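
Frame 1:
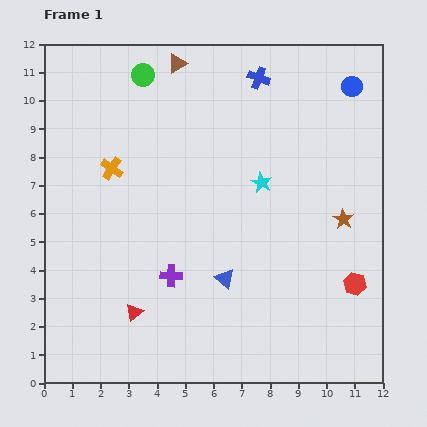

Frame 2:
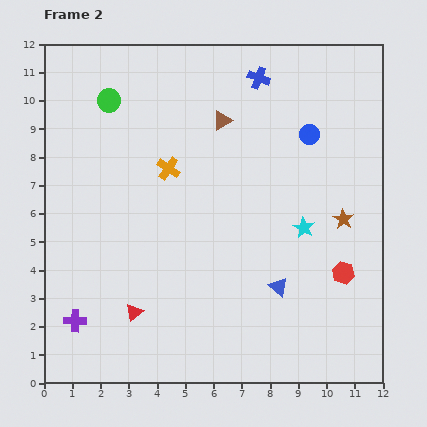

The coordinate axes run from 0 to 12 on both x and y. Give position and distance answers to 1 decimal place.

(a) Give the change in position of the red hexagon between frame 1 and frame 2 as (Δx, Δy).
(-0.4, 0.4)

The red hexagon was at (11.0, 3.5) in frame 1 and (10.6, 3.9) in frame 2.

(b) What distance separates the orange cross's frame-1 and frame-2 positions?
2.0

The orange cross moved from (2.4, 7.6) to (4.4, 7.6), a distance of √(2.0² + 0.0²) ≈ 2.0.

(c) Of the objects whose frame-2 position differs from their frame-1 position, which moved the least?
the red hexagon

(moved 0.6)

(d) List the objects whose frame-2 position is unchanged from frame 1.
the blue cross, the red triangle, the brown star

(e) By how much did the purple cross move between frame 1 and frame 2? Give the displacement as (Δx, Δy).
(-3.4, -1.6)

The purple cross was at (4.5, 3.8) in frame 1 and (1.1, 2.2) in frame 2.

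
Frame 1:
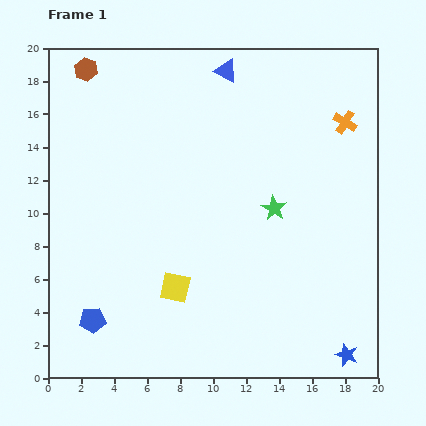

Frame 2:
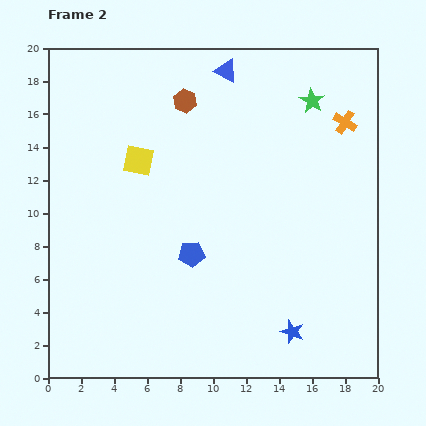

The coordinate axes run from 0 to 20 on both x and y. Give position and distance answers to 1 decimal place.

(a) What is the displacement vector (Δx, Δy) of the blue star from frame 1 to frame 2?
(-3.3, 1.4)

The blue star was at (18.1, 1.4) in frame 1 and (14.8, 2.8) in frame 2.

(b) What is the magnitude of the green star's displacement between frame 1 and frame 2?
6.9

The green star moved from (13.7, 10.3) to (16.0, 16.8), a distance of √(2.3² + 6.5²) ≈ 6.9.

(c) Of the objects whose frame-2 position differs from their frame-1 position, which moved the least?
the blue star

(moved 3.6)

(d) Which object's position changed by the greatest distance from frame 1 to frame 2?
the yellow square

(moved 8.0; next 7.2)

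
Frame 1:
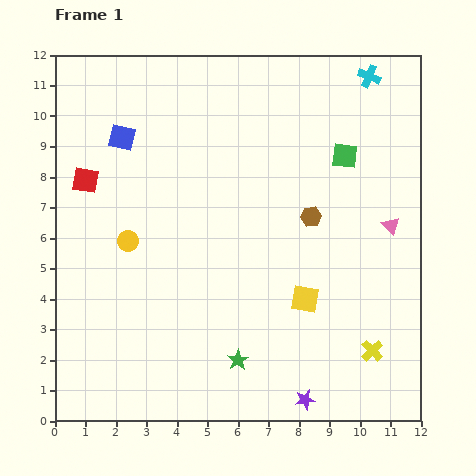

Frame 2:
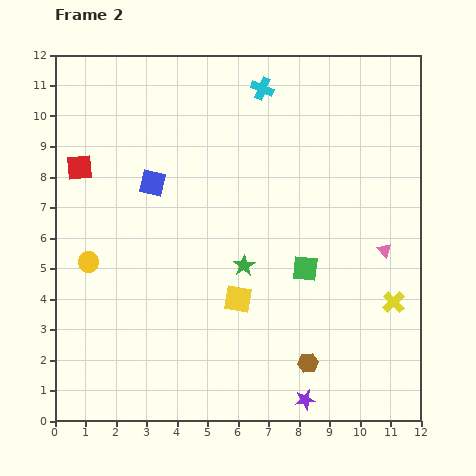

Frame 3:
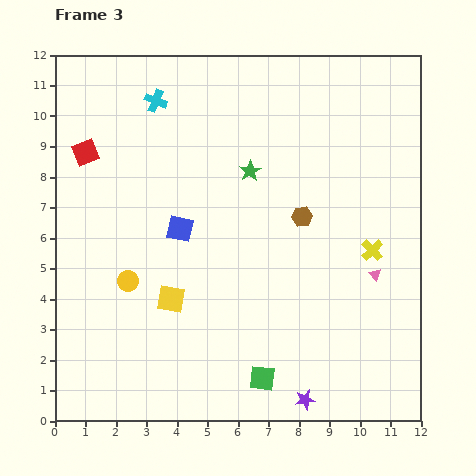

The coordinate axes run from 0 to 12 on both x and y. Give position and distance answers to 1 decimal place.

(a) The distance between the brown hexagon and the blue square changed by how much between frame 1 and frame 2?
+1.1

Distance in frame 1: 6.7. Distance in frame 2: 7.8.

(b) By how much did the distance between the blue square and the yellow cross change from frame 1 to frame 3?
-4.5

Distance in frame 1: 10.8. Distance in frame 3: 6.3.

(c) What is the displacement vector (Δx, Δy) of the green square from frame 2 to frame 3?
(-1.4, -3.6)

The green square was at (8.2, 5.0) in frame 2 and (6.8, 1.4) in frame 3.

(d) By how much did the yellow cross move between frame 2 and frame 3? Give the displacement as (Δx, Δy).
(-0.7, 1.7)

The yellow cross was at (11.1, 3.9) in frame 2 and (10.4, 5.6) in frame 3.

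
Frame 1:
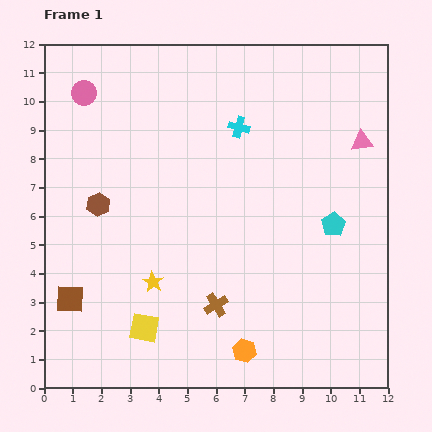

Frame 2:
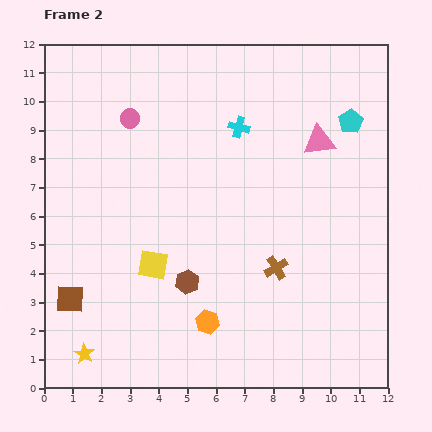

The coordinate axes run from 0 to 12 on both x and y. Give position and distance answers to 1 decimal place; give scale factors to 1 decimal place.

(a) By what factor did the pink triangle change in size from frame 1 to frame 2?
1.5×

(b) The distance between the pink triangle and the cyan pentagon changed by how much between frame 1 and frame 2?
-1.8

Distance in frame 1: 3.1. Distance in frame 2: 1.3.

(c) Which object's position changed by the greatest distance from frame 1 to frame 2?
the brown hexagon

(moved 4.1; next 3.6)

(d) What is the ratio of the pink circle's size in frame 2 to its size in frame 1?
0.8×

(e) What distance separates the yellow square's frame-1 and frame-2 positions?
2.2

The yellow square moved from (3.5, 2.1) to (3.8, 4.3), a distance of √(0.3² + 2.2²) ≈ 2.2.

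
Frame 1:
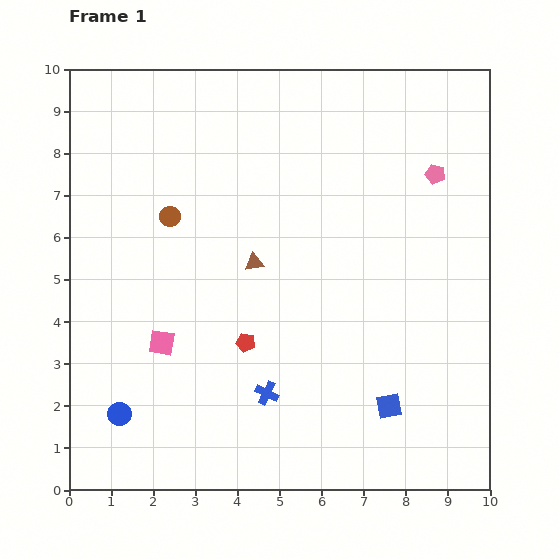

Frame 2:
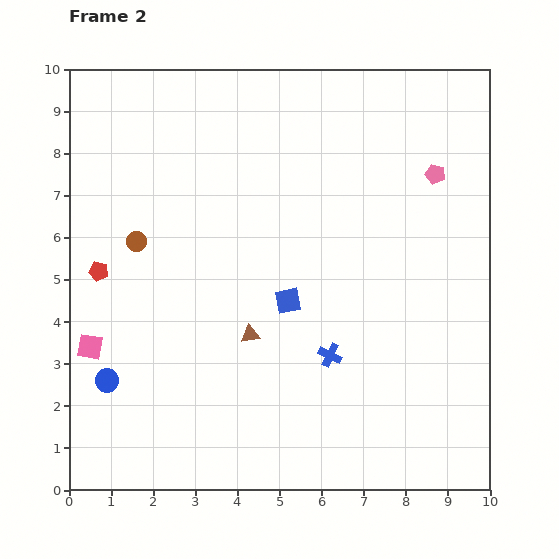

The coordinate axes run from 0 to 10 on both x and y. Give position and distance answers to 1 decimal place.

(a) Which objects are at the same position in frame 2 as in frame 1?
the pink pentagon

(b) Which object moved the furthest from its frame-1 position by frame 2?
the red pentagon

(moved 3.9; next 3.5)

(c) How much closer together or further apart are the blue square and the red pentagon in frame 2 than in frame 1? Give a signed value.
+0.9

Distance in frame 1: 3.7. Distance in frame 2: 4.6.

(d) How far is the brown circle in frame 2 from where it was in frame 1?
1.0

The brown circle moved from (2.4, 6.5) to (1.6, 5.9), a distance of √(0.8² + 0.6²) ≈ 1.0.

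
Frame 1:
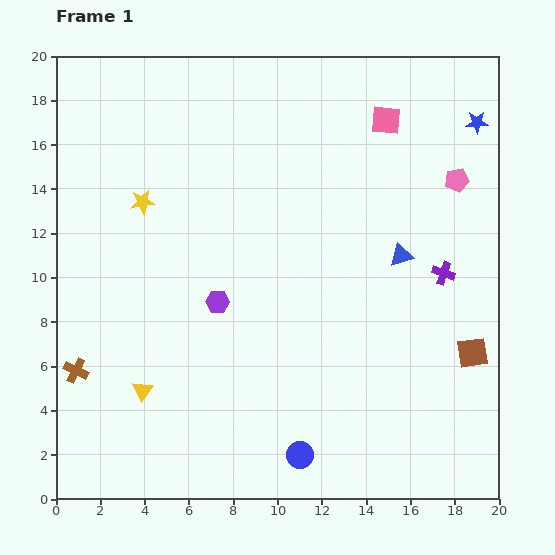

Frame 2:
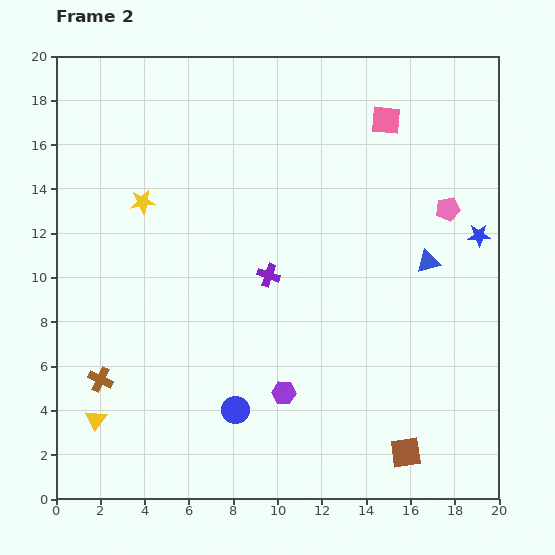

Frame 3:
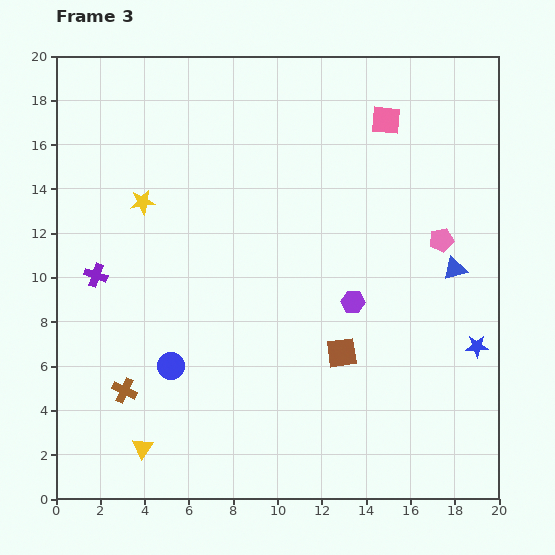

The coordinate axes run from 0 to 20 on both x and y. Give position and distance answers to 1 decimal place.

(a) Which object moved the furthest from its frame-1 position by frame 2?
the purple cross

(moved 7.9; next 5.4)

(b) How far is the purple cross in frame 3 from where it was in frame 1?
15.7

The purple cross moved from (17.5, 10.2) to (1.8, 10.1), a distance of √(15.7² + 0.1²) ≈ 15.7.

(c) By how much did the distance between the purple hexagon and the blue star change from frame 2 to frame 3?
-5.4

Distance in frame 2: 11.3. Distance in frame 3: 5.9.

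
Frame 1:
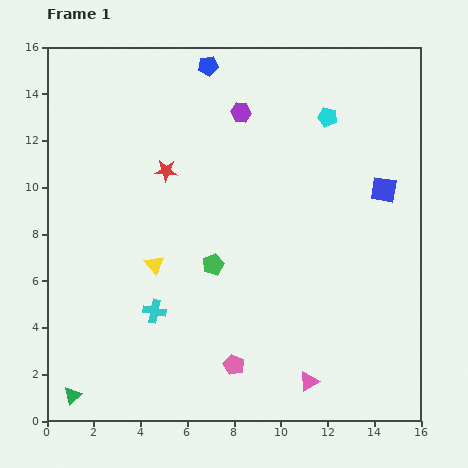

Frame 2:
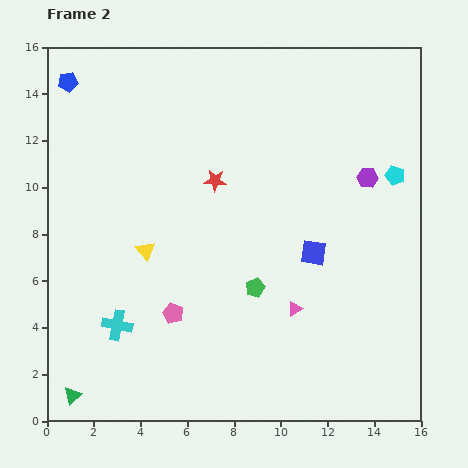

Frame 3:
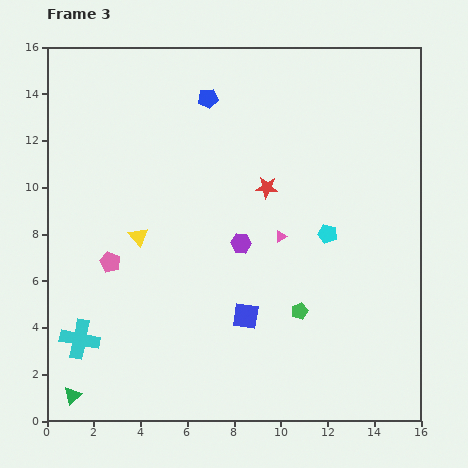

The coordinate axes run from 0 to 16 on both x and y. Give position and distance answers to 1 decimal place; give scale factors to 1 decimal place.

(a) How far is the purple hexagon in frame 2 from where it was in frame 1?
6.1

The purple hexagon moved from (8.3, 13.2) to (13.7, 10.4), a distance of √(5.4² + 2.8²) ≈ 6.1.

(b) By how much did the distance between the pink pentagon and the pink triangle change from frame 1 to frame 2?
+1.9

Distance in frame 1: 3.3. Distance in frame 2: 5.2.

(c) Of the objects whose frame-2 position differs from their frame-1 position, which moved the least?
the yellow triangle

(moved 0.7)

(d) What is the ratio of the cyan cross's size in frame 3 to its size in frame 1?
1.7×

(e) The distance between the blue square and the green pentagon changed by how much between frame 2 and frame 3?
-0.6

Distance in frame 2: 2.9. Distance in frame 3: 2.3.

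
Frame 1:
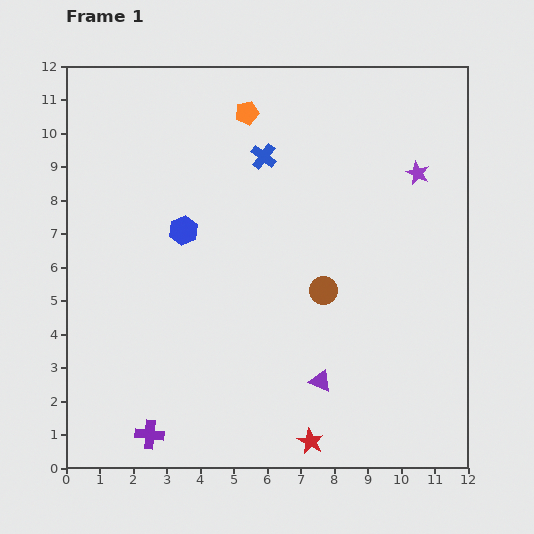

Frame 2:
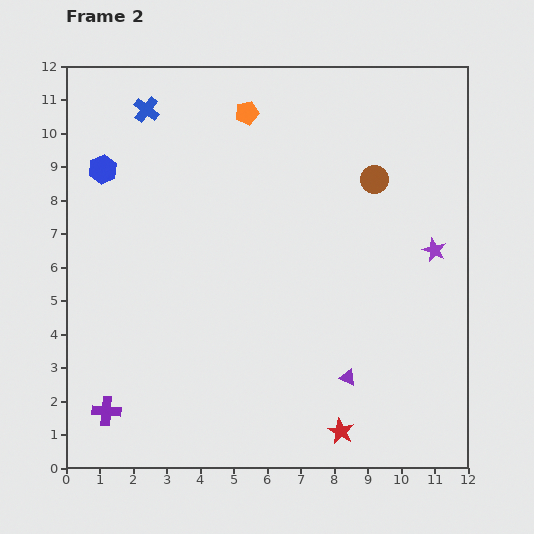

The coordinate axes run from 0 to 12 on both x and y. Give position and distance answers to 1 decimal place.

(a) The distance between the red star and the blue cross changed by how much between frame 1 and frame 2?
+2.6

Distance in frame 1: 8.6. Distance in frame 2: 11.2.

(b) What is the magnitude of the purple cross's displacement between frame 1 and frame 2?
1.5

The purple cross moved from (2.5, 1.0) to (1.2, 1.7), a distance of √(1.3² + 0.7²) ≈ 1.5.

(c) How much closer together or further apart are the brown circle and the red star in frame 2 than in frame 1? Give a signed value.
+3.1

Distance in frame 1: 4.5. Distance in frame 2: 7.6.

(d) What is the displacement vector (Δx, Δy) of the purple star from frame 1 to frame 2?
(0.5, -2.3)

The purple star was at (10.5, 8.8) in frame 1 and (11.0, 6.5) in frame 2.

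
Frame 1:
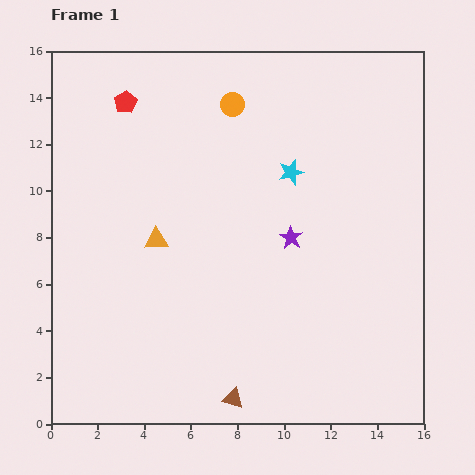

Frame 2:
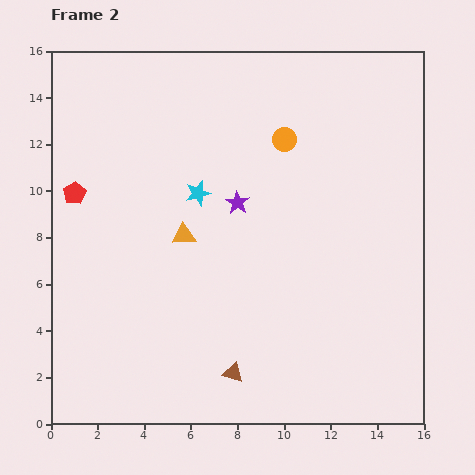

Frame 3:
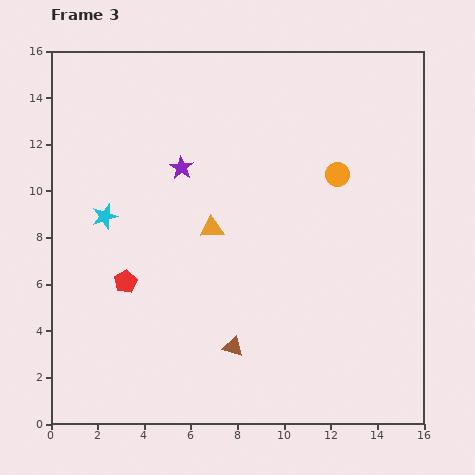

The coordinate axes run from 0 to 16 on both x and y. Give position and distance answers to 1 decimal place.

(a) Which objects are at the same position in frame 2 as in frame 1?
none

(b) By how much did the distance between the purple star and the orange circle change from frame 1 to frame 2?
-2.8

Distance in frame 1: 6.2. Distance in frame 2: 3.4.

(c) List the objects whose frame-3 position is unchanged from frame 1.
none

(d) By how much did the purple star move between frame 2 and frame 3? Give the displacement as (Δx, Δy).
(-2.4, 1.5)

The purple star was at (8.0, 9.5) in frame 2 and (5.6, 11.0) in frame 3.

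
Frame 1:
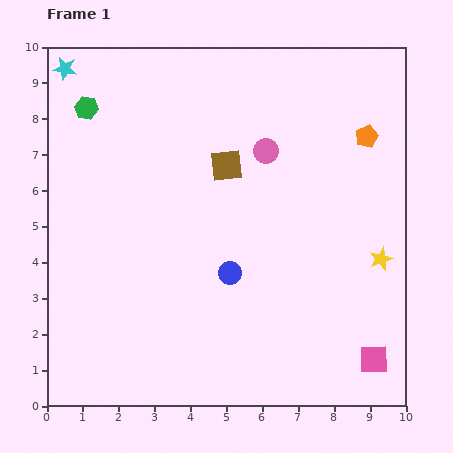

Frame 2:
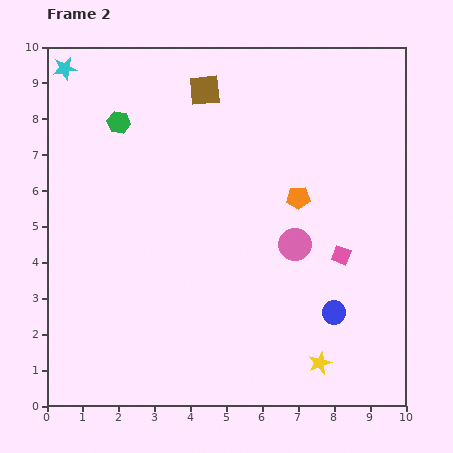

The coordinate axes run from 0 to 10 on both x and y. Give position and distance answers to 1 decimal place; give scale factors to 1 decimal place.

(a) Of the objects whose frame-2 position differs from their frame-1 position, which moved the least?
the green hexagon

(moved 1.0)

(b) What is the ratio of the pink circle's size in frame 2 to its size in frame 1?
1.3×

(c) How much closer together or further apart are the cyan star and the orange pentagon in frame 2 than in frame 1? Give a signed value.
-1.2

Distance in frame 1: 8.6. Distance in frame 2: 7.4.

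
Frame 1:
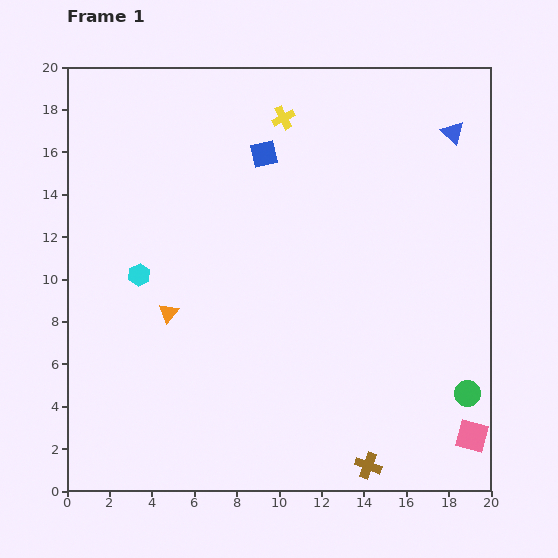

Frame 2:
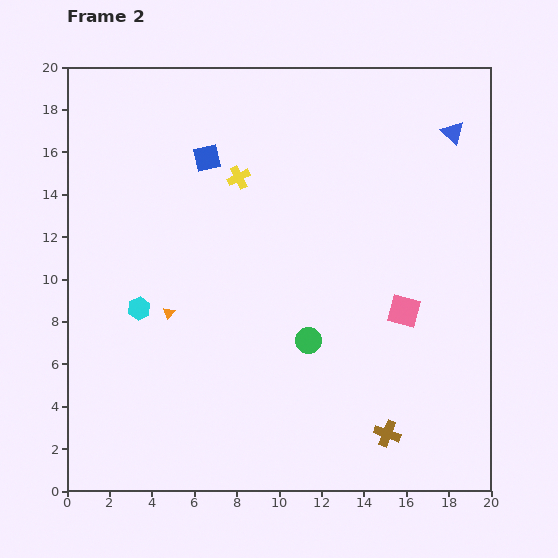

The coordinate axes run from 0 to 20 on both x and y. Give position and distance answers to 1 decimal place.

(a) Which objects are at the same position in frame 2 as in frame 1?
the blue triangle, the orange triangle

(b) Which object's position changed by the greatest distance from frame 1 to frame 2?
the green circle

(moved 7.9; next 6.7)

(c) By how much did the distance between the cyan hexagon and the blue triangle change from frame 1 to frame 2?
+0.8

Distance in frame 1: 16.2. Distance in frame 2: 17.0.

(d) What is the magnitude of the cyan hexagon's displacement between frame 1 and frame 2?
1.6

The cyan hexagon moved from (3.4, 10.2) to (3.4, 8.6), a distance of √(0.0² + 1.6²) ≈ 1.6.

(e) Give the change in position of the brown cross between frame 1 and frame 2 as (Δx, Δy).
(0.9, 1.5)

The brown cross was at (14.2, 1.2) in frame 1 and (15.1, 2.7) in frame 2.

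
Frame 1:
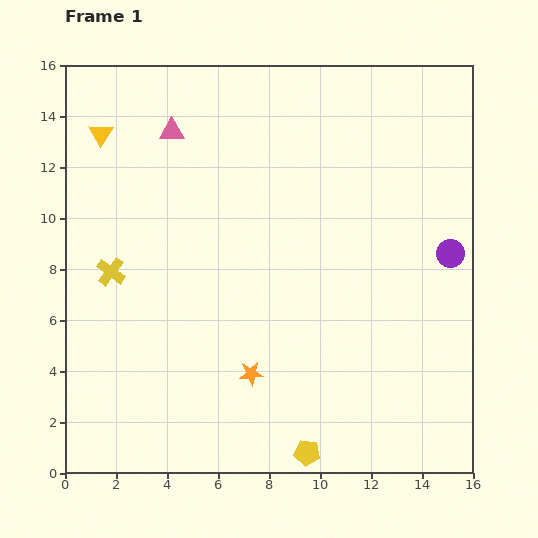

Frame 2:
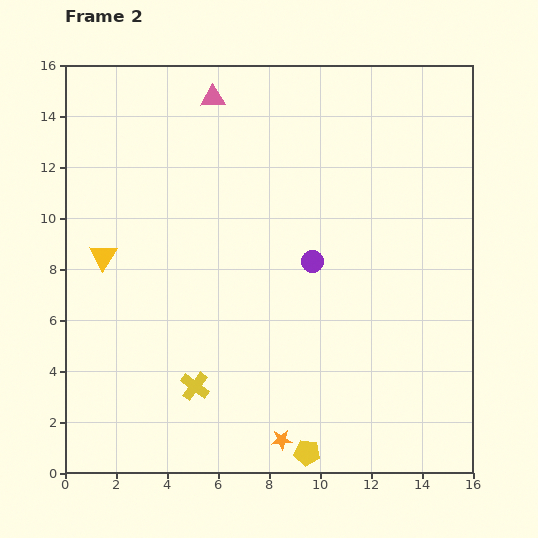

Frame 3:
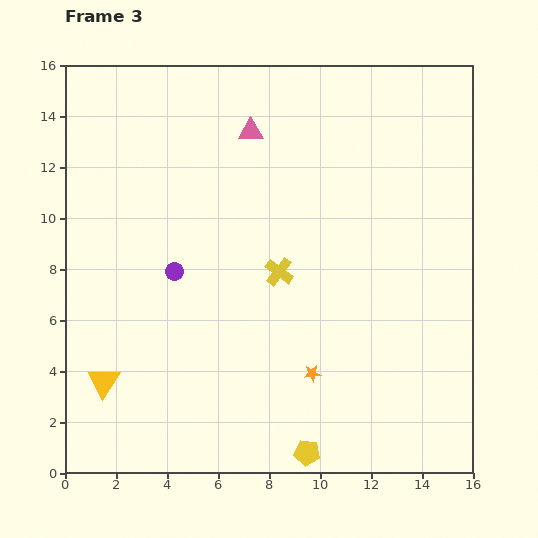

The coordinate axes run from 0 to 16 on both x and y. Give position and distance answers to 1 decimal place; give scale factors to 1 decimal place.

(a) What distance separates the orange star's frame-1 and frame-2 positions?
2.9

The orange star moved from (7.3, 3.9) to (8.5, 1.3), a distance of √(1.2² + 2.6²) ≈ 2.9.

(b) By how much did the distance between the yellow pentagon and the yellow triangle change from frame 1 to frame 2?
-3.8

Distance in frame 1: 14.9. Distance in frame 2: 11.1.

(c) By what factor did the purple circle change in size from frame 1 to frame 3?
0.6×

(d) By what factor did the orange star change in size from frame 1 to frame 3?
0.7×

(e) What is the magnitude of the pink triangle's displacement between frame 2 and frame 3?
2.0

The pink triangle moved from (5.8, 14.7) to (7.3, 13.4), a distance of √(1.5² + 1.3²) ≈ 2.0.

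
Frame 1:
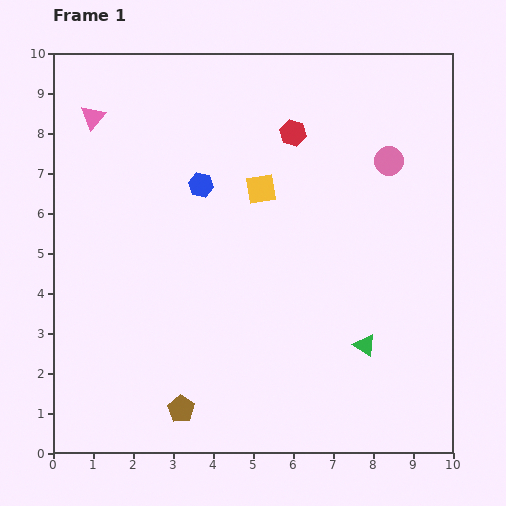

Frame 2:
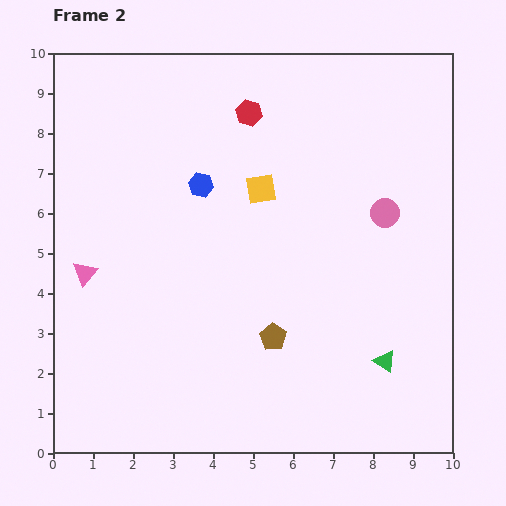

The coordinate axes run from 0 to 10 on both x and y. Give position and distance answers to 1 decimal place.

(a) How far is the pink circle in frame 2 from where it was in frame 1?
1.3

The pink circle moved from (8.4, 7.3) to (8.3, 6.0), a distance of √(0.1² + 1.3²) ≈ 1.3.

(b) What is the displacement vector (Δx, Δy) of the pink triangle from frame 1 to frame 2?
(-0.2, -3.9)

The pink triangle was at (1.0, 8.4) in frame 1 and (0.8, 4.5) in frame 2.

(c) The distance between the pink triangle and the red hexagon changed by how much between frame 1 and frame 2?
+0.7

Distance in frame 1: 5.0. Distance in frame 2: 5.7.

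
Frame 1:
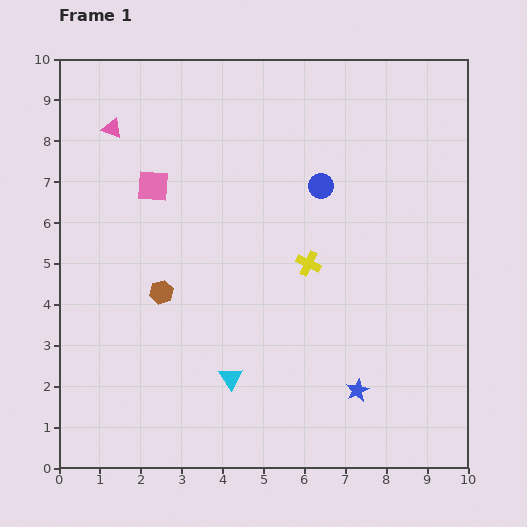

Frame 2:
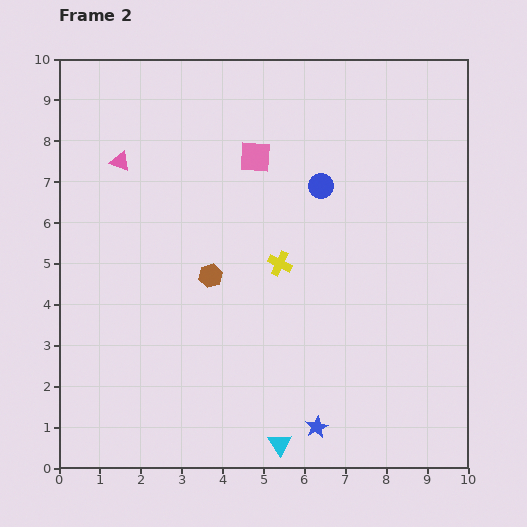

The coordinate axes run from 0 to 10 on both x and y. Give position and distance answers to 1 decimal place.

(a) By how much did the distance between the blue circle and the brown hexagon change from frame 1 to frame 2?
-1.2

Distance in frame 1: 4.7. Distance in frame 2: 3.5.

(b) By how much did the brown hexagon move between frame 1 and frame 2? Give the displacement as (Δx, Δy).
(1.2, 0.4)

The brown hexagon was at (2.5, 4.3) in frame 1 and (3.7, 4.7) in frame 2.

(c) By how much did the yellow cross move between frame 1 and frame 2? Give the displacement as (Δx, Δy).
(-0.7, 0.0)

The yellow cross was at (6.1, 5.0) in frame 1 and (5.4, 5.0) in frame 2.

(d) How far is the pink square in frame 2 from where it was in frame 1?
2.6

The pink square moved from (2.3, 6.9) to (4.8, 7.6), a distance of √(2.5² + 0.7²) ≈ 2.6.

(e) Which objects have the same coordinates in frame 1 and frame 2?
the blue circle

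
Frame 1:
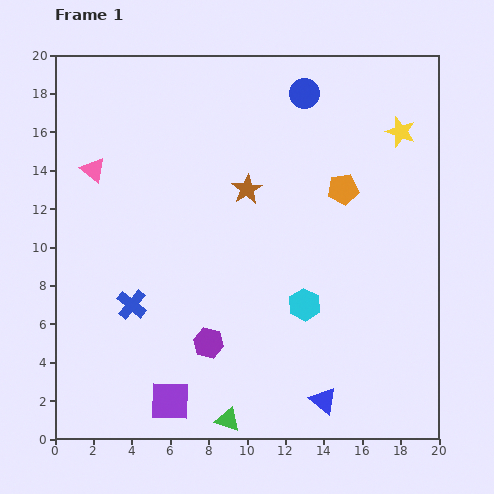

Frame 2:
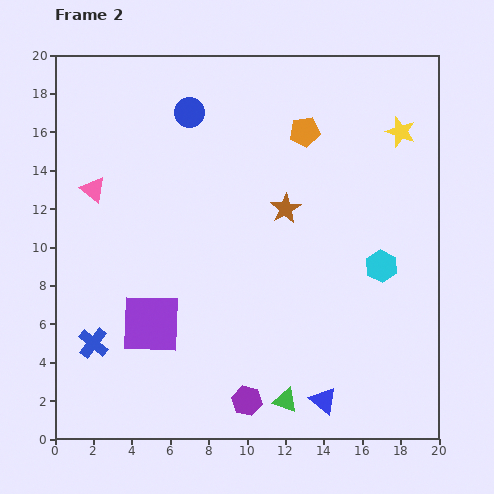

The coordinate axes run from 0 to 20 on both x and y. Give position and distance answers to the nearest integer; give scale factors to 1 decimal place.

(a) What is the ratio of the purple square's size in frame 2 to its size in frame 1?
1.5×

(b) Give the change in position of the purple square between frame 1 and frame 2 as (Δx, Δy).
(-1, 4)

The purple square was at (6, 2) in frame 1 and (5, 6) in frame 2.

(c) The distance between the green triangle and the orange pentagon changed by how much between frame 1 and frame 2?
+1

Distance in frame 1: 13. Distance in frame 2: 14.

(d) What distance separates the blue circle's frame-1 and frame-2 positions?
6

The blue circle moved from (13, 18) to (7, 17), a distance of √(6² + 1²) ≈ 6.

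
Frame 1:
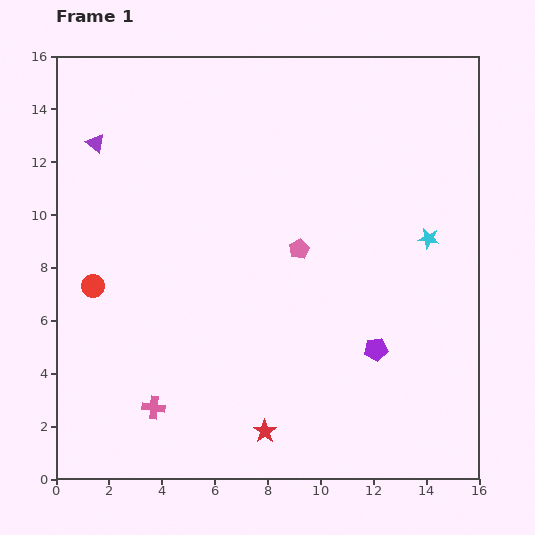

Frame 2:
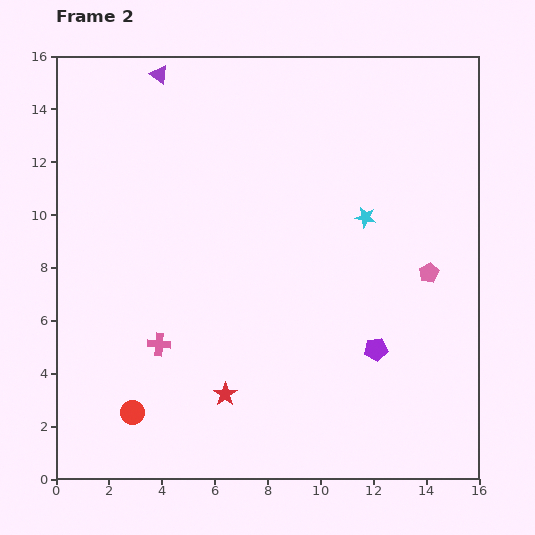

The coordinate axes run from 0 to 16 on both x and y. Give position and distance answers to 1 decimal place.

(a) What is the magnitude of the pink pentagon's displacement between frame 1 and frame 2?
5.0

The pink pentagon moved from (9.2, 8.7) to (14.1, 7.8), a distance of √(4.9² + 0.9²) ≈ 5.0.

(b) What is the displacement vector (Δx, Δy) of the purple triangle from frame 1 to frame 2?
(2.4, 2.6)

The purple triangle was at (1.5, 12.7) in frame 1 and (3.9, 15.3) in frame 2.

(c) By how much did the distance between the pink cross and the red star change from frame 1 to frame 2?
-1.2

Distance in frame 1: 4.3. Distance in frame 2: 3.1.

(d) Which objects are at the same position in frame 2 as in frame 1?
the purple pentagon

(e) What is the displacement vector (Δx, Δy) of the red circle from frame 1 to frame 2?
(1.5, -4.8)

The red circle was at (1.4, 7.3) in frame 1 and (2.9, 2.5) in frame 2.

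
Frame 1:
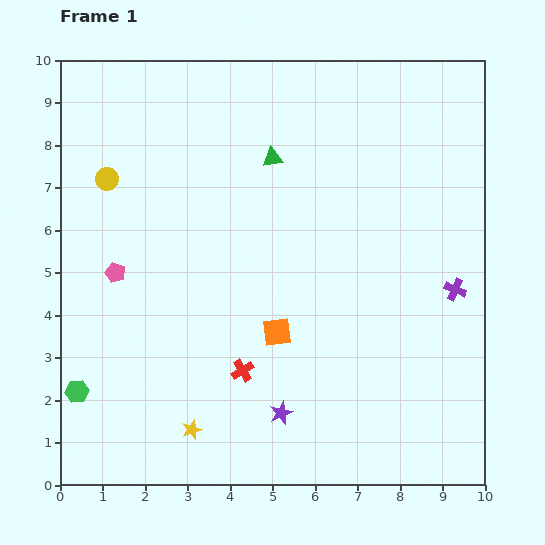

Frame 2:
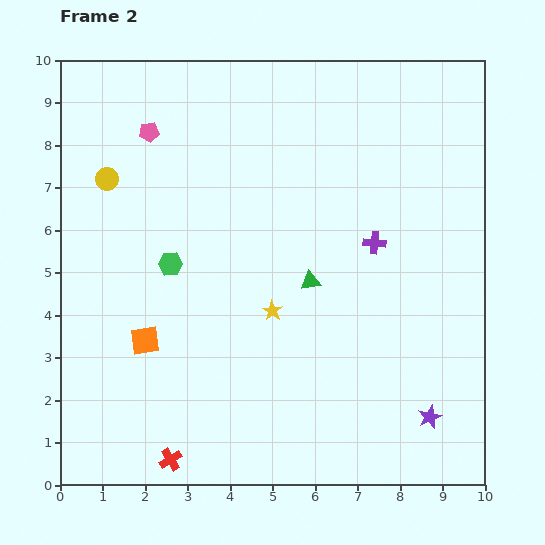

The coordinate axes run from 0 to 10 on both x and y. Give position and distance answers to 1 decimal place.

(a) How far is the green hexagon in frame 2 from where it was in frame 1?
3.7

The green hexagon moved from (0.4, 2.2) to (2.6, 5.2), a distance of √(2.2² + 3.0²) ≈ 3.7.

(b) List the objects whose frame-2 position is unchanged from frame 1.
the yellow circle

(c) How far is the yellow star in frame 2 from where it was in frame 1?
3.4

The yellow star moved from (3.1, 1.3) to (5.0, 4.1), a distance of √(1.9² + 2.8²) ≈ 3.4.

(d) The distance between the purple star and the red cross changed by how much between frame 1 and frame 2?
+4.9

Distance in frame 1: 1.3. Distance in frame 2: 6.2.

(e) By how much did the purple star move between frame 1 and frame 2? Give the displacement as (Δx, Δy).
(3.5, -0.1)

The purple star was at (5.2, 1.7) in frame 1 and (8.7, 1.6) in frame 2.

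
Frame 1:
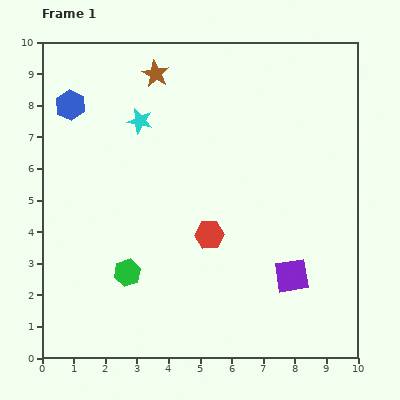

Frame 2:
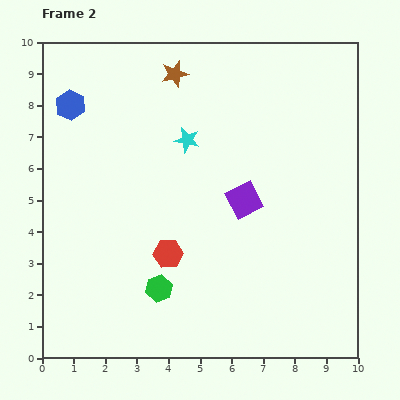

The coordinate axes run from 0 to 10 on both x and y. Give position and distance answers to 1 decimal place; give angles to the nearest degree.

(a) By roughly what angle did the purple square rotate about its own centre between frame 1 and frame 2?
18° counter-clockwise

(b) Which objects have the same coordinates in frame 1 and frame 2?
the blue hexagon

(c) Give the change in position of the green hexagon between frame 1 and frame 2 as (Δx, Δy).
(1.0, -0.5)

The green hexagon was at (2.7, 2.7) in frame 1 and (3.7, 2.2) in frame 2.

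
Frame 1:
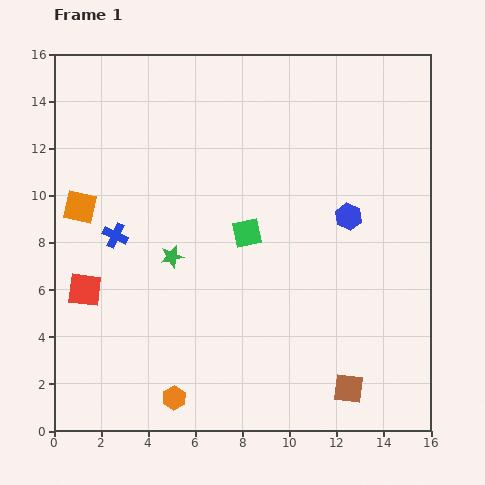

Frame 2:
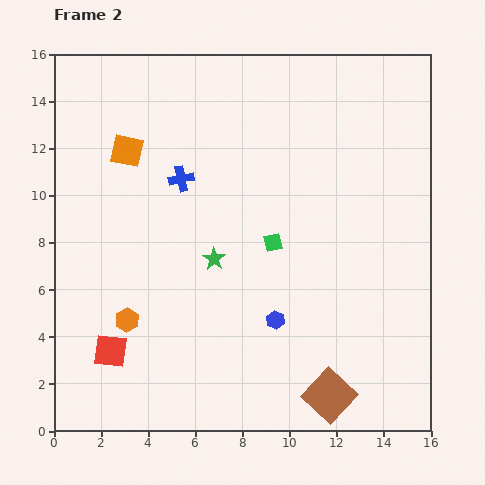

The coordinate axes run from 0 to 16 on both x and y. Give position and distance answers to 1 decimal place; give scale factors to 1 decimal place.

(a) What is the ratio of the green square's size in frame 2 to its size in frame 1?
0.6×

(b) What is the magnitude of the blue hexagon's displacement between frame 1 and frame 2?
5.4

The blue hexagon moved from (12.5, 9.1) to (9.4, 4.7), a distance of √(3.1² + 4.4²) ≈ 5.4.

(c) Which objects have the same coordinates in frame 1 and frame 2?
none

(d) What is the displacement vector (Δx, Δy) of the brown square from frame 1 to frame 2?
(-0.8, -0.3)

The brown square was at (12.5, 1.8) in frame 1 and (11.7, 1.5) in frame 2.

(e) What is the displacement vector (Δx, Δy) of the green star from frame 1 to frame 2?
(1.8, -0.1)

The green star was at (5.0, 7.4) in frame 1 and (6.8, 7.3) in frame 2.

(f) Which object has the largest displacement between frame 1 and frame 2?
the blue hexagon

(moved 5.4; next 3.9)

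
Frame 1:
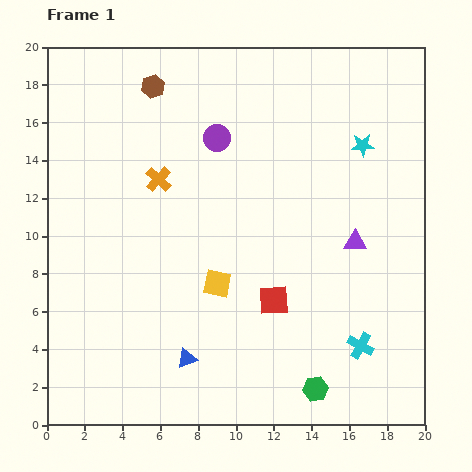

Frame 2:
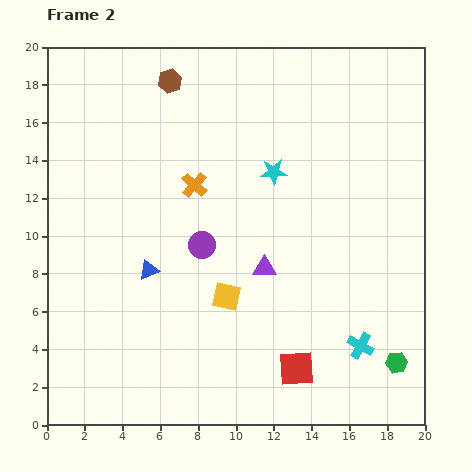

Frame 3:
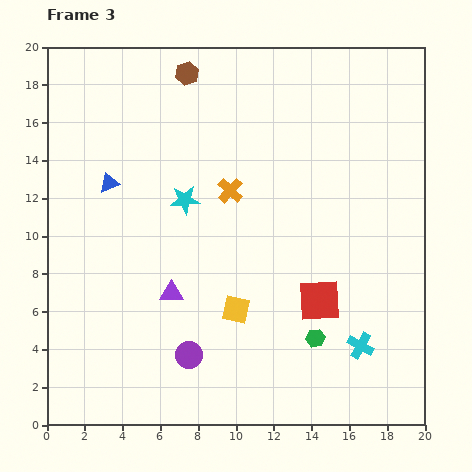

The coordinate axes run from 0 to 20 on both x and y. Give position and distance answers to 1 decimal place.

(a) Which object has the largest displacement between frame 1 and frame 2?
the purple circle

(moved 5.8; next 5.1)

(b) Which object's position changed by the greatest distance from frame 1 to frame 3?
the purple circle

(moved 11.6; next 10.2)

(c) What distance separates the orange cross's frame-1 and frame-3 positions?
3.8

The orange cross moved from (5.9, 13.0) to (9.7, 12.4), a distance of √(3.8² + 0.6²) ≈ 3.8.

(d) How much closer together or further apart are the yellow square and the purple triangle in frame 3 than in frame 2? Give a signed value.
+1.0

Distance in frame 2: 2.5. Distance in frame 3: 3.5.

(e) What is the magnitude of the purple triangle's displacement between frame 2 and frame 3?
5.1

The purple triangle moved from (11.5, 8.3) to (6.6, 7.0), a distance of √(4.9² + 1.3²) ≈ 5.1.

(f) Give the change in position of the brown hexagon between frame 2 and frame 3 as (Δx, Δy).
(0.9, 0.4)

The brown hexagon was at (6.5, 18.2) in frame 2 and (7.4, 18.6) in frame 3.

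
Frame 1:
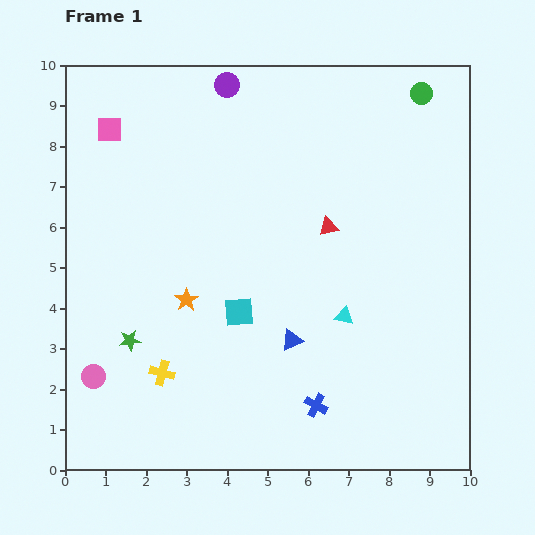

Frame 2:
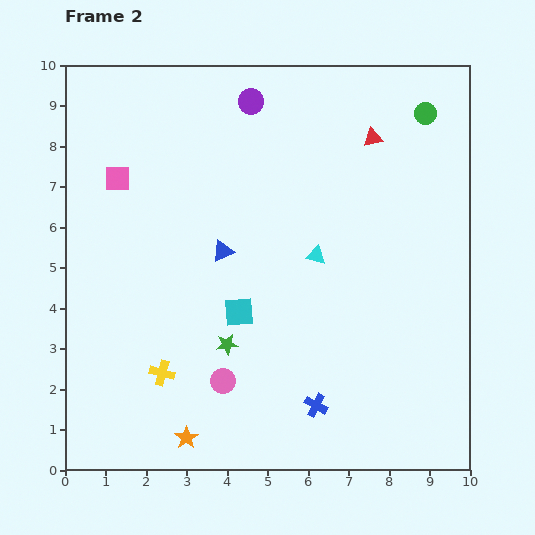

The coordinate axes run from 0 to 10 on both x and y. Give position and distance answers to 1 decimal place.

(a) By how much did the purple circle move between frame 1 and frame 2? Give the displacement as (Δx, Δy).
(0.6, -0.4)

The purple circle was at (4.0, 9.5) in frame 1 and (4.6, 9.1) in frame 2.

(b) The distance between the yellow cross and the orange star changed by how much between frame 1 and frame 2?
-0.2

Distance in frame 1: 1.9. Distance in frame 2: 1.7.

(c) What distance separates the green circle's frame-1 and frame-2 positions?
0.5

The green circle moved from (8.8, 9.3) to (8.9, 8.8), a distance of √(0.1² + 0.5²) ≈ 0.5.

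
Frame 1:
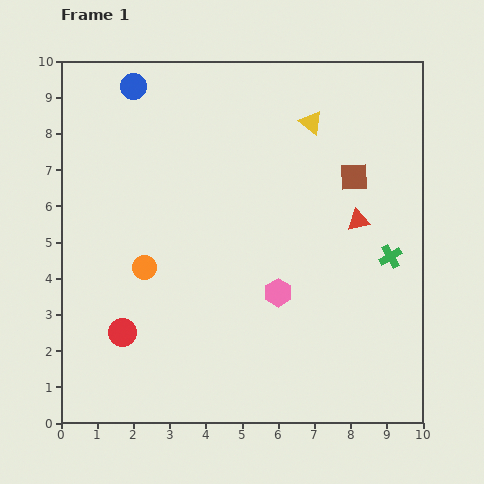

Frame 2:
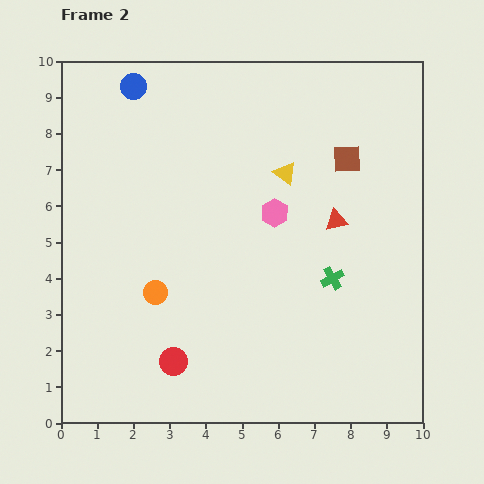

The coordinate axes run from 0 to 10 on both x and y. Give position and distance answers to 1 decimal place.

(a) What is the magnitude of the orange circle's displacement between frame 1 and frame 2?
0.8

The orange circle moved from (2.3, 4.3) to (2.6, 3.6), a distance of √(0.3² + 0.7²) ≈ 0.8.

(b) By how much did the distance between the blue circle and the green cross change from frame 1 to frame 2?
-0.9

Distance in frame 1: 8.5. Distance in frame 2: 7.6.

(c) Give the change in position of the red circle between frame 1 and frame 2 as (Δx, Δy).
(1.4, -0.8)

The red circle was at (1.7, 2.5) in frame 1 and (3.1, 1.7) in frame 2.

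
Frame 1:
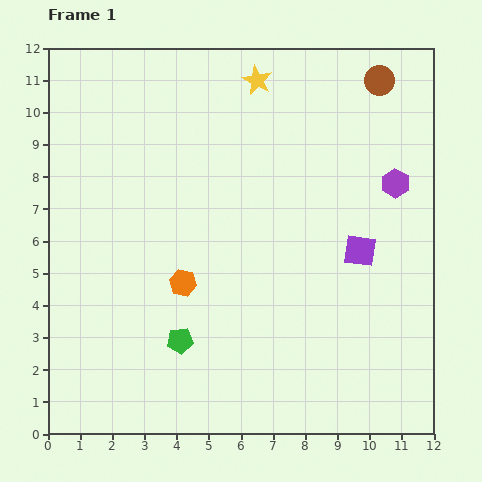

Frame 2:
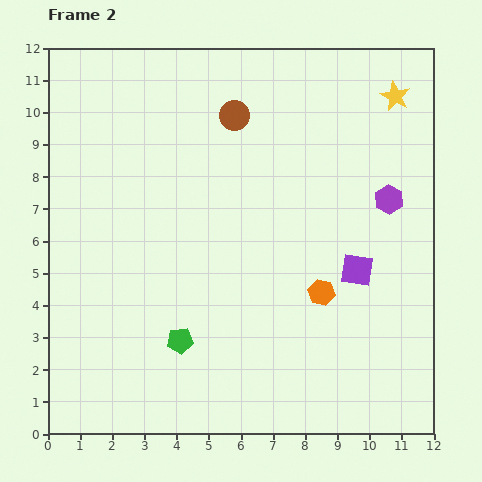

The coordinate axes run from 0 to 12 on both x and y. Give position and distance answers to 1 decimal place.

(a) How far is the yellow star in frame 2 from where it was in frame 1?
4.3

The yellow star moved from (6.5, 11.0) to (10.8, 10.5), a distance of √(4.3² + 0.5²) ≈ 4.3.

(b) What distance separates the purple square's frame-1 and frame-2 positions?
0.6

The purple square moved from (9.7, 5.7) to (9.6, 5.1), a distance of √(0.1² + 0.6²) ≈ 0.6.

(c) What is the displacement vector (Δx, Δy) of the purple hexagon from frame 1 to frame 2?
(-0.2, -0.5)

The purple hexagon was at (10.8, 7.8) in frame 1 and (10.6, 7.3) in frame 2.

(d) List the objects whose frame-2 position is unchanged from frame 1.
the green pentagon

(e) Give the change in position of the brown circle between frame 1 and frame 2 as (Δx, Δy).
(-4.5, -1.1)

The brown circle was at (10.3, 11.0) in frame 1 and (5.8, 9.9) in frame 2.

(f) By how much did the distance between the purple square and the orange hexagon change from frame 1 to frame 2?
-4.3

Distance in frame 1: 5.6. Distance in frame 2: 1.3.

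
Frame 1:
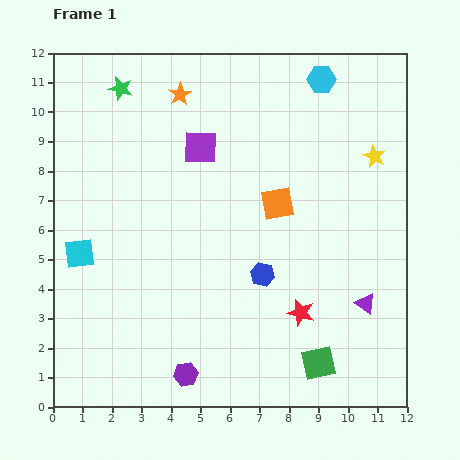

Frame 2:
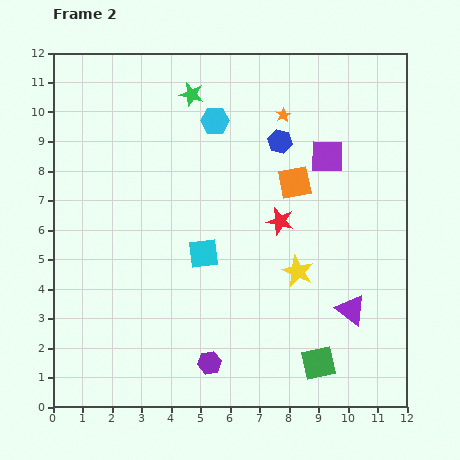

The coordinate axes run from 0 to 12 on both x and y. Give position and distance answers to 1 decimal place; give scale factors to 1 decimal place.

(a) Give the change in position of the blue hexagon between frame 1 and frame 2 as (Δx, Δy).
(0.6, 4.5)

The blue hexagon was at (7.1, 4.5) in frame 1 and (7.7, 9.0) in frame 2.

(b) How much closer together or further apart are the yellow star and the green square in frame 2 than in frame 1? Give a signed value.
-4.1

Distance in frame 1: 7.3. Distance in frame 2: 3.2.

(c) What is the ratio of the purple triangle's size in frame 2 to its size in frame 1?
1.5×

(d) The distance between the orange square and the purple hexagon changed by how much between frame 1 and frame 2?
+0.2

Distance in frame 1: 6.6. Distance in frame 2: 6.8.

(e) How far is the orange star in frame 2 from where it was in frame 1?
3.6

The orange star moved from (4.3, 10.6) to (7.8, 9.9), a distance of √(3.5² + 0.7²) ≈ 3.6.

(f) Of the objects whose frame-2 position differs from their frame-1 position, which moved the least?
the purple triangle

(moved 0.5)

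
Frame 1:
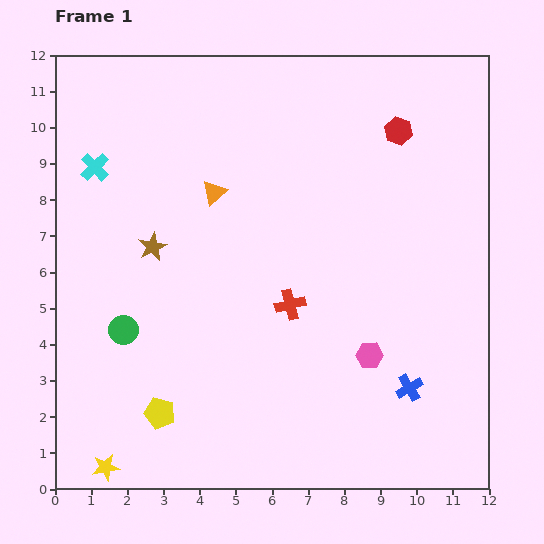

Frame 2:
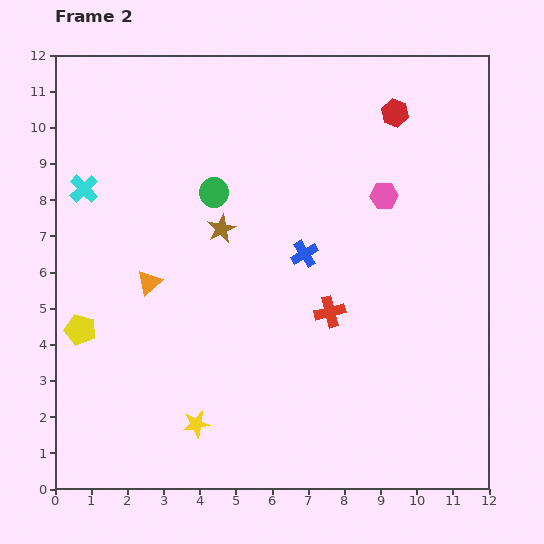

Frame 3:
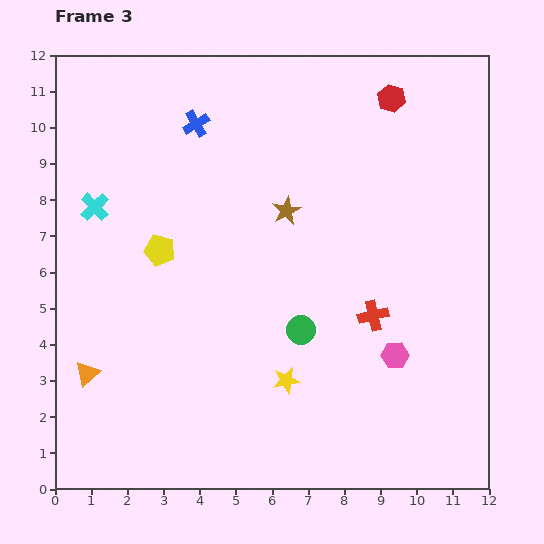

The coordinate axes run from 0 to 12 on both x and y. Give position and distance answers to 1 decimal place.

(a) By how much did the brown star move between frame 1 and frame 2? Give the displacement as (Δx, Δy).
(1.9, 0.5)

The brown star was at (2.7, 6.7) in frame 1 and (4.6, 7.2) in frame 2.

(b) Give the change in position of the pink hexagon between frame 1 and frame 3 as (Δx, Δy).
(0.7, 0.0)

The pink hexagon was at (8.7, 3.7) in frame 1 and (9.4, 3.7) in frame 3.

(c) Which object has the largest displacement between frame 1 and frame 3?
the blue cross

(moved 9.4; next 6.1)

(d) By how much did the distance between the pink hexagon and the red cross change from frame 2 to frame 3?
-2.2

Distance in frame 2: 3.5. Distance in frame 3: 1.3.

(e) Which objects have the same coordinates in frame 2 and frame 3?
none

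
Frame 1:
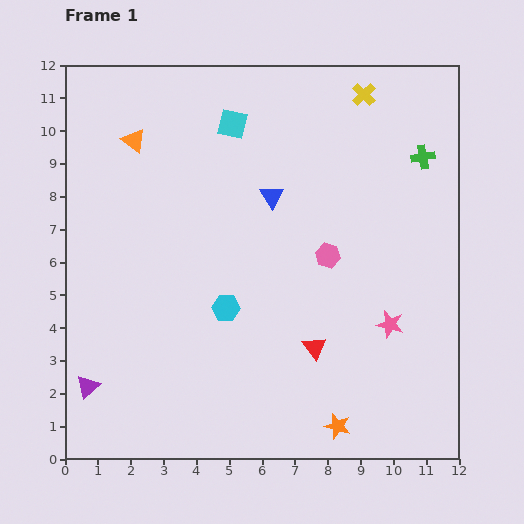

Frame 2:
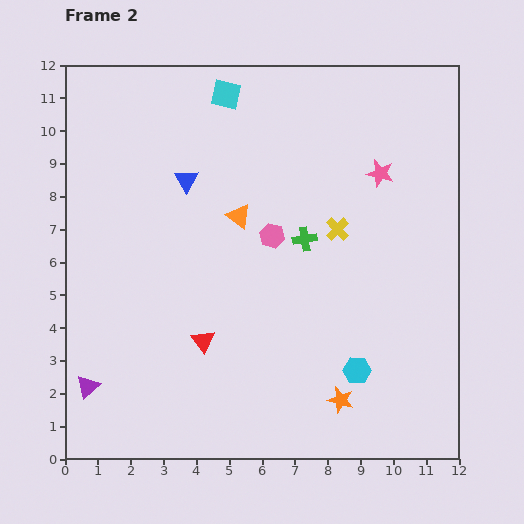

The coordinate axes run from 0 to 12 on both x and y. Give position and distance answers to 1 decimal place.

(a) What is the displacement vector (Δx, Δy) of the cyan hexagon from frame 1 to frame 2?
(4.0, -1.9)

The cyan hexagon was at (4.9, 4.6) in frame 1 and (8.9, 2.7) in frame 2.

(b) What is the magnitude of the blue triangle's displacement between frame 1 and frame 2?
2.6

The blue triangle moved from (6.3, 8.0) to (3.7, 8.5), a distance of √(2.6² + 0.5²) ≈ 2.6.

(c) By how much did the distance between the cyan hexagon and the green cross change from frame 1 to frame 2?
-3.3

Distance in frame 1: 7.6. Distance in frame 2: 4.3.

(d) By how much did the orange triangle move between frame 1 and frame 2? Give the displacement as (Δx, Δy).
(3.2, -2.3)

The orange triangle was at (2.1, 9.7) in frame 1 and (5.3, 7.4) in frame 2.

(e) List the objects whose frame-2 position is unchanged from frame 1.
the purple triangle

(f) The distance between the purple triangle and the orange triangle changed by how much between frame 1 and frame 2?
-0.7

Distance in frame 1: 7.6. Distance in frame 2: 6.9.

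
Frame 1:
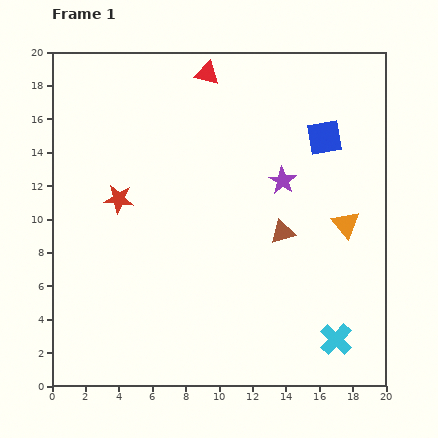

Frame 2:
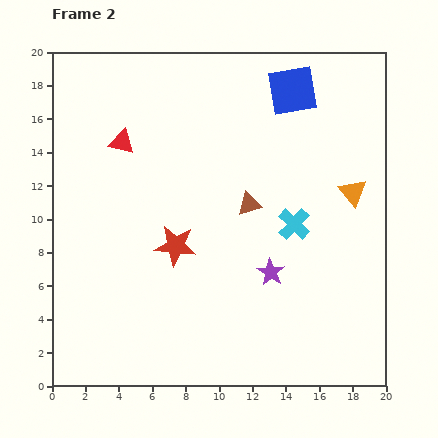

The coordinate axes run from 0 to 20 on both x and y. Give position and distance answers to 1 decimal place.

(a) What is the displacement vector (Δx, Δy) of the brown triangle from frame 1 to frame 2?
(-2.0, 1.7)

The brown triangle was at (13.8, 9.2) in frame 1 and (11.8, 10.9) in frame 2.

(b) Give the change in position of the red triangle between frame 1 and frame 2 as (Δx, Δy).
(-5.1, -4.1)

The red triangle was at (9.3, 18.7) in frame 1 and (4.2, 14.6) in frame 2.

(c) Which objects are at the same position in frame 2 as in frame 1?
none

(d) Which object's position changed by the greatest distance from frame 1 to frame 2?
the cyan cross

(moved 7.3; next 6.5)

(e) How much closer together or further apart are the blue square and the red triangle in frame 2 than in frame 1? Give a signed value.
+2.7

Distance in frame 1: 8.0. Distance in frame 2: 10.7.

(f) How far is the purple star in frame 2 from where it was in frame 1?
5.5

The purple star moved from (13.8, 12.3) to (13.1, 6.8), a distance of √(0.7² + 5.5²) ≈ 5.5.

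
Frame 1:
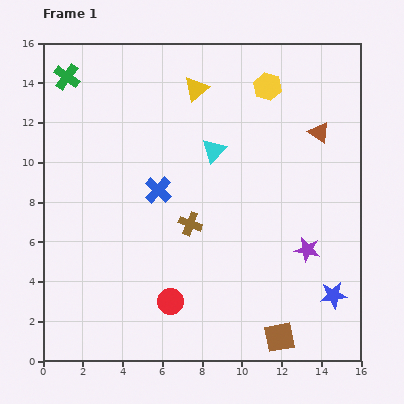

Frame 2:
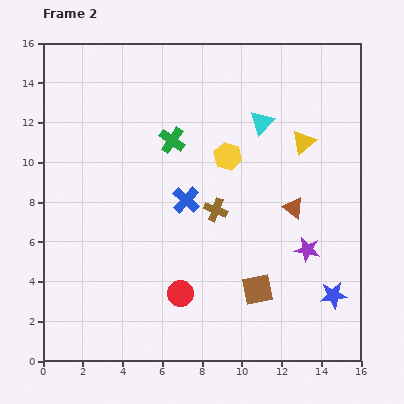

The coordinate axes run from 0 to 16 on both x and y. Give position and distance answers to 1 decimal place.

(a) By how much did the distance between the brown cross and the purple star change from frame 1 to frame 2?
-1.0

Distance in frame 1: 6.0. Distance in frame 2: 5.0.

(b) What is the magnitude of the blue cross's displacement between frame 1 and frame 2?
1.5

The blue cross moved from (5.8, 8.6) to (7.2, 8.1), a distance of √(1.4² + 0.5²) ≈ 1.5.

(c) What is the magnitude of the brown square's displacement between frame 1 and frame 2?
2.6

The brown square moved from (11.9, 1.2) to (10.8, 3.6), a distance of √(1.1² + 2.4²) ≈ 2.6.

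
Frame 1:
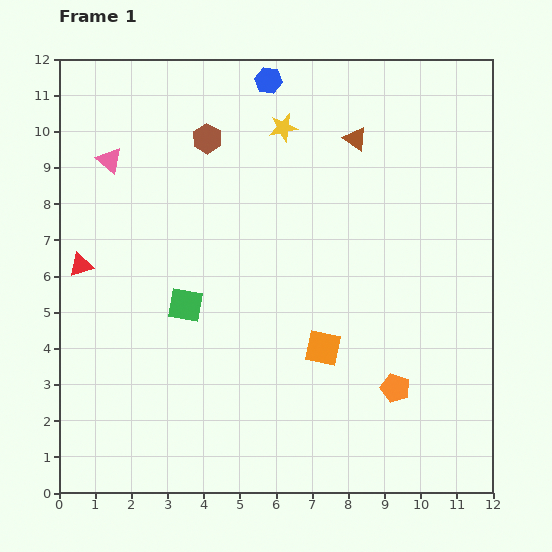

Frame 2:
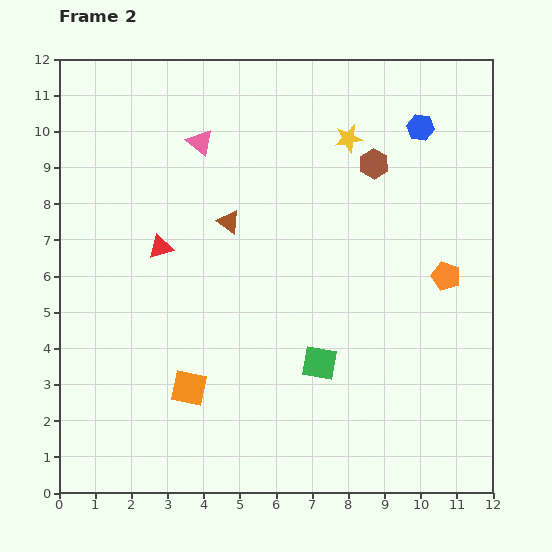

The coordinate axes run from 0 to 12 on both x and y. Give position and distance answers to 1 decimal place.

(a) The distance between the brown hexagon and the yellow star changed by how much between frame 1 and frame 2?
-1.1

Distance in frame 1: 2.1. Distance in frame 2: 1.0.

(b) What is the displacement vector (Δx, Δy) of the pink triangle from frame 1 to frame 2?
(2.5, 0.5)

The pink triangle was at (1.4, 9.2) in frame 1 and (3.9, 9.7) in frame 2.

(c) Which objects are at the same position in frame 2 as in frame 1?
none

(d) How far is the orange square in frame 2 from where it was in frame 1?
3.9

The orange square moved from (7.3, 4.0) to (3.6, 2.9), a distance of √(3.7² + 1.1²) ≈ 3.9.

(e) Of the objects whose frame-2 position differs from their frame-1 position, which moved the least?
the yellow star

(moved 1.8)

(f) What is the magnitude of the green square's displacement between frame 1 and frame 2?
4.0

The green square moved from (3.5, 5.2) to (7.2, 3.6), a distance of √(3.7² + 1.6²) ≈ 4.0.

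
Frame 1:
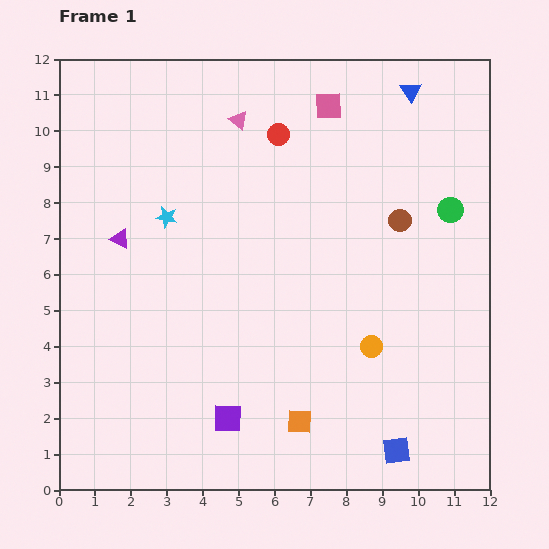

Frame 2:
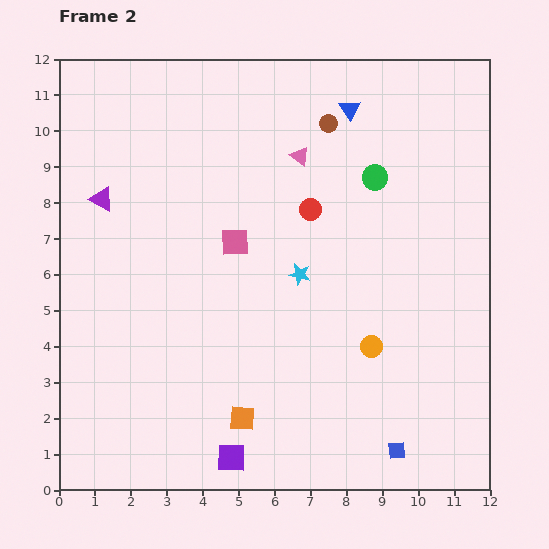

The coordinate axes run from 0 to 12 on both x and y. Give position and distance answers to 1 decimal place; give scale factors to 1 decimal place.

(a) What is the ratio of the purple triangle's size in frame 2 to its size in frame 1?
1.3×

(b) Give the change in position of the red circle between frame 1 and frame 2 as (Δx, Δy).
(0.9, -2.1)

The red circle was at (6.1, 9.9) in frame 1 and (7.0, 7.8) in frame 2.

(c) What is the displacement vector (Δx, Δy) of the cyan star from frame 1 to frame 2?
(3.7, -1.6)

The cyan star was at (3.0, 7.6) in frame 1 and (6.7, 6.0) in frame 2.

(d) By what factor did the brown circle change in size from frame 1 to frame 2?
0.8×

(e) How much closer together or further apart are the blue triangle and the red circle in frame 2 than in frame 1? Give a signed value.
-0.9

Distance in frame 1: 3.9. Distance in frame 2: 3.0.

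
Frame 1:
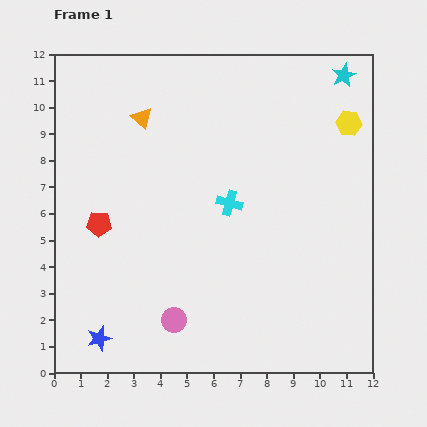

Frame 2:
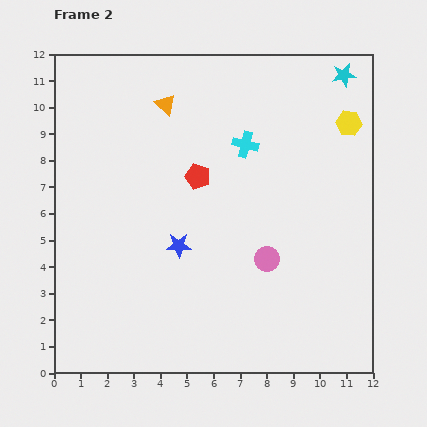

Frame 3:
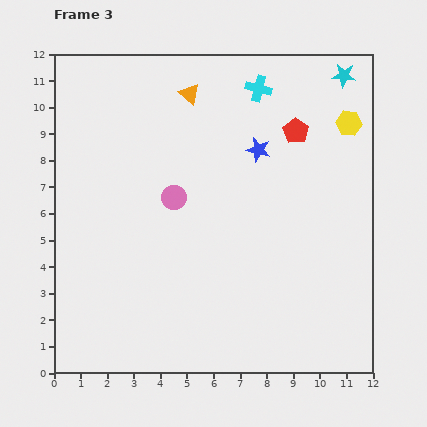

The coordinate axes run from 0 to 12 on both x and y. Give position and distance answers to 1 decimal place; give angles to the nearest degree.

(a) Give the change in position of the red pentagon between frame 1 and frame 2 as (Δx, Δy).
(3.7, 1.8)

The red pentagon was at (1.7, 5.6) in frame 1 and (5.4, 7.4) in frame 2.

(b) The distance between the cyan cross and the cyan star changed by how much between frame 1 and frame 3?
-3.2

Distance in frame 1: 6.4. Distance in frame 3: 3.2.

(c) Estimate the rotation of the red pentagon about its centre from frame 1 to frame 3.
30° clockwise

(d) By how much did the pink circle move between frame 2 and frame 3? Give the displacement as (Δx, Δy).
(-3.5, 2.3)

The pink circle was at (8.0, 4.3) in frame 2 and (4.5, 6.6) in frame 3.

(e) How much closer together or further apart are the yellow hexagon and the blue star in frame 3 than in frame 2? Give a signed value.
-4.4

Distance in frame 2: 7.9. Distance in frame 3: 3.5.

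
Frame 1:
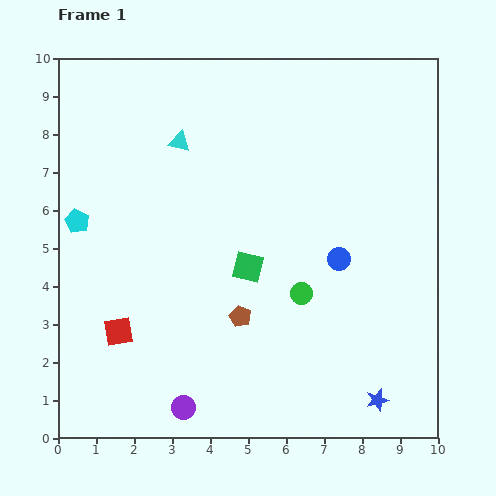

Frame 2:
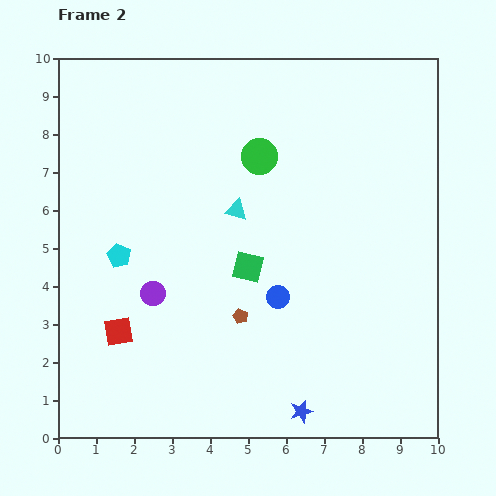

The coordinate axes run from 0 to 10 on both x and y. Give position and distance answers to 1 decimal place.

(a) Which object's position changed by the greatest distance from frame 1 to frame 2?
the green circle

(moved 3.8; next 3.1)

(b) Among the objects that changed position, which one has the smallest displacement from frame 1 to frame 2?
the cyan pentagon

(moved 1.4)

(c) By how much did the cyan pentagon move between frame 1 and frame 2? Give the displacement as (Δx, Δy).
(1.1, -0.9)

The cyan pentagon was at (0.5, 5.7) in frame 1 and (1.6, 4.8) in frame 2.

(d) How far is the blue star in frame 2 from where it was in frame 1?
2.0

The blue star moved from (8.4, 1.0) to (6.4, 0.7), a distance of √(2.0² + 0.3²) ≈ 2.0.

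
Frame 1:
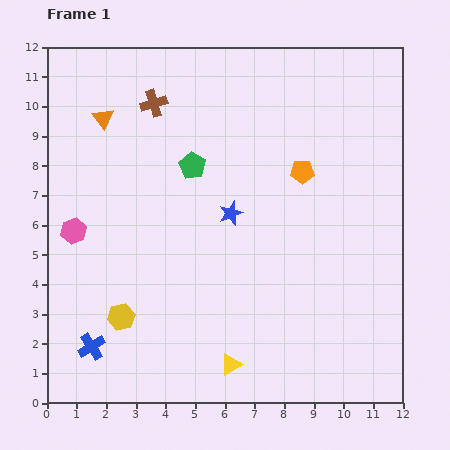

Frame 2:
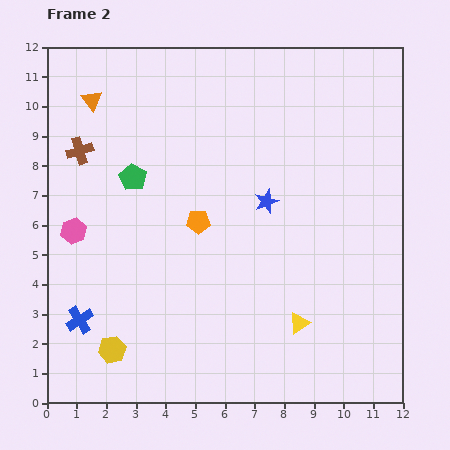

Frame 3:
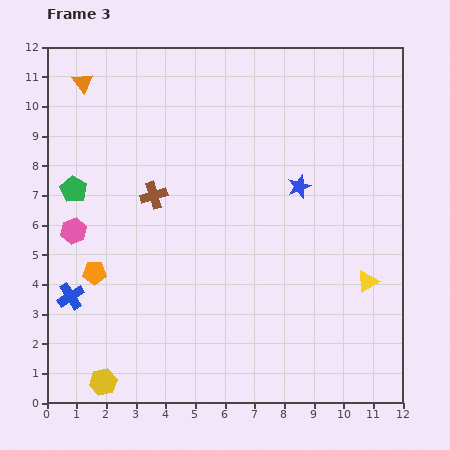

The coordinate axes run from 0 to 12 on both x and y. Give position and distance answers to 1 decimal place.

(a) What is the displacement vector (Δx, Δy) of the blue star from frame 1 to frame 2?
(1.2, 0.4)

The blue star was at (6.2, 6.4) in frame 1 and (7.4, 6.8) in frame 2.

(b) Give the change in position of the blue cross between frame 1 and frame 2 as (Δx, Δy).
(-0.4, 0.9)

The blue cross was at (1.5, 1.9) in frame 1 and (1.1, 2.8) in frame 2.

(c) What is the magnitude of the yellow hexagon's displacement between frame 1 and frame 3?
2.3

The yellow hexagon moved from (2.5, 2.9) to (1.9, 0.7), a distance of √(0.6² + 2.2²) ≈ 2.3.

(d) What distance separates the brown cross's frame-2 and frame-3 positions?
2.9

The brown cross moved from (1.1, 8.5) to (3.6, 7.0), a distance of √(2.5² + 1.5²) ≈ 2.9.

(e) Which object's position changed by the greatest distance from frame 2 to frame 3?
the orange pentagon

(moved 3.9; next 2.9)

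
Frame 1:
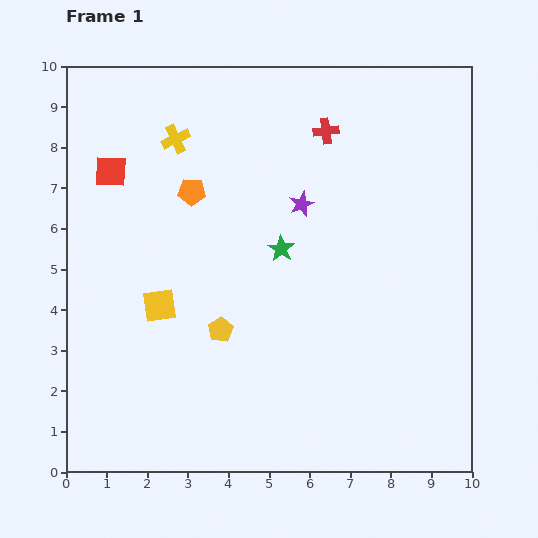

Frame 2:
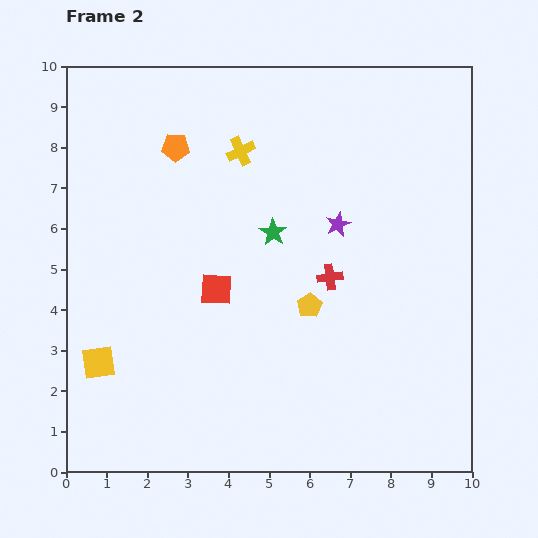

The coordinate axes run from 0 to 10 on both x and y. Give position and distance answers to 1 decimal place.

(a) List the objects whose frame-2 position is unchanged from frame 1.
none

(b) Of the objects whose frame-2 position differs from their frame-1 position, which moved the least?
the green star

(moved 0.4)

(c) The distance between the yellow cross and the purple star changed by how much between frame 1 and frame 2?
-0.5

Distance in frame 1: 3.5. Distance in frame 2: 3.0.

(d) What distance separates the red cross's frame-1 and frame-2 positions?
3.6

The red cross moved from (6.4, 8.4) to (6.5, 4.8), a distance of √(0.1² + 3.6²) ≈ 3.6.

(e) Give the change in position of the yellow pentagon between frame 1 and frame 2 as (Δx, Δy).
(2.2, 0.6)

The yellow pentagon was at (3.8, 3.5) in frame 1 and (6.0, 4.1) in frame 2.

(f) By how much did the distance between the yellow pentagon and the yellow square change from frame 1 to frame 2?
+3.8

Distance in frame 1: 1.6. Distance in frame 2: 5.4.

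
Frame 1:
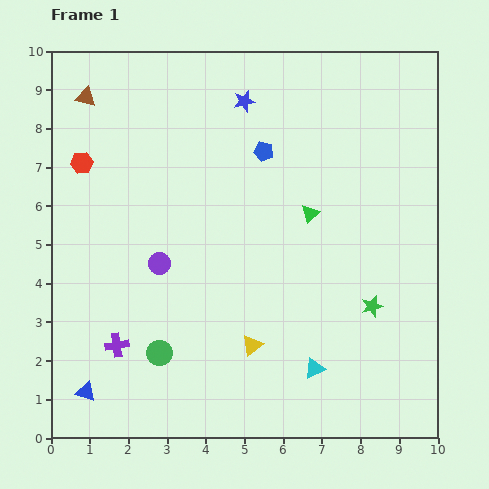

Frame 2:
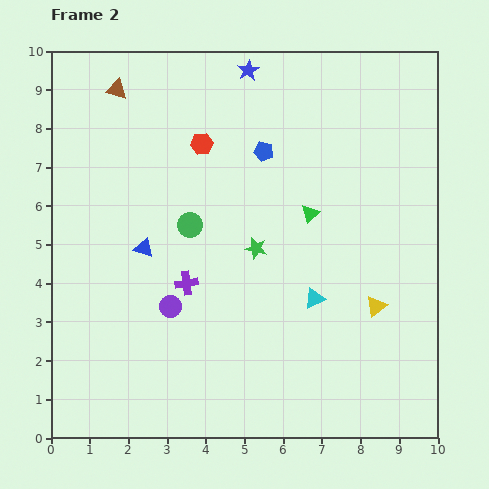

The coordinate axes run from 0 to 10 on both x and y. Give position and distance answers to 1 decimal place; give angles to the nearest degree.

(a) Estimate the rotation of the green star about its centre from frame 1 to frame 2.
27° clockwise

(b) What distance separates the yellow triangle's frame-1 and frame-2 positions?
3.4

The yellow triangle moved from (5.2, 2.4) to (8.4, 3.4), a distance of √(3.2² + 1.0²) ≈ 3.4.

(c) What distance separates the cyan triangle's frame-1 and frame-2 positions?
1.8

The cyan triangle moved from (6.8, 1.8) to (6.8, 3.6), a distance of √(0.0² + 1.8²) ≈ 1.8.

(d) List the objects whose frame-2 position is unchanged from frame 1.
the green triangle, the blue pentagon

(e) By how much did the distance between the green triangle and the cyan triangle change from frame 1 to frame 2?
-1.8

Distance in frame 1: 4.0. Distance in frame 2: 2.2.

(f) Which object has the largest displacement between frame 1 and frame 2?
the blue triangle

(moved 4.0; next 3.4)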